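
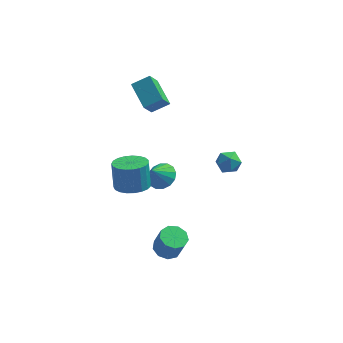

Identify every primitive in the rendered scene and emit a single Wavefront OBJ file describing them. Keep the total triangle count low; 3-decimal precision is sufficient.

v 1.844 -1.497 2.826
v 2.338 -1.812 3.338
v 1.742 -2.608 2.242
v 2.236 -2.923 2.754
v 1.525 -2.705 2.983
v 1.588 -2.019 3.344
v 2.492 -2.401 2.236
v 2.555 -1.715 2.597
v 2.739 -2.371 2.973
v 2.141 -2.559 3.435
v 1.939 -1.861 2.145
v 1.341 -2.049 2.607
v -3.428 0.141 -2.179
v -2.803 -0.633 -1.877
v -2.967 -0.136 -0.26
v -3.592 0.639 -0.561
v -2.522 -0.313 -1.947
v -2.685 0.185 -0.33
v -2.397 0.086 -2.058
v -2.56 0.584 -0.44
v -2.45 0.495 -2.189
v -2.614 0.992 -0.571
v -2.673 0.843 -2.318
v -2.836 1.34 -0.7
v -3.026 1.069 -2.423
v -3.19 1.566 -0.806
v -3.449 1.135 -2.486
v -3.612 1.632 -0.869
v -3.868 1.029 -2.496
v -4.031 1.526 -0.879
v -4.211 0.77 -2.451
v -4.375 1.267 -0.834
v -4.419 0.402 -2.359
v -4.582 0.899 -0.741
v -4.455 -0.011 -2.236
v -4.619 0.486 -0.618
v -4.314 -0.398 -2.103
v -4.478 0.099 -0.485
v -4.02 -0.691 -1.983
v -4.183 -0.194 -0.365
v -3.623 -0.84 -1.897
v -3.787 -0.343 -0.279
v -3.193 -0.82 -1.859
v -3.356 -0.323 -0.242
v -2.098 2.793 -3.736
v -1.529 2.079 -3.85
v -2.602 2.227 -2.704
v -1.292 2.381 -3.568
v -1.272 2.794 -3.331
v -1.472 3.207 -3.203
v -1.841 3.508 -3.218
v -2.278 3.618 -3.371
v -2.667 3.507 -3.622
v -2.904 3.204 -3.904
v -2.924 2.792 -4.14
v -2.724 2.379 -4.268
v -2.355 2.078 -4.254
v -1.918 1.968 -4.101
v -1.08 -3.723 -3.663
v -0.482 -3.181 -3.731
v -0.063 -3.474 -2.385
v -0.66 -4.017 -2.317
v -0.939 -2.936 -3.535
v -0.519 -3.229 -2.189
v -1.462 -3.059 -3.399
v -1.042 -3.353 -2.053
v -1.806 -3.494 -3.387
v -1.386 -3.787 -2.041
v -1.81 -4.035 -3.503
v -1.391 -4.329 -2.157
v -1.473 -4.431 -3.695
v -1.053 -4.724 -2.349
v -0.951 -4.495 -3.871
v -0.532 -4.789 -2.525
v -0.49 -4.199 -3.95
v -0.071 -4.492 -2.604
v -0.305 -3.68 -3.895
v 0.115 -3.973 -2.549
v -3.443 3.722 3.23
v -3.773 2.933 4.312
v -2.447 4.049 3.772
v -2.778 3.26 4.855
v -2.582 2.34 2.485
v -2.913 1.551 3.568
v -1.587 2.667 3.028
v -1.917 1.878 4.11
f 1 12 6
f 1 6 2
f 1 2 8
f 1 8 11
f 1 11 12
f 2 6 10
f 6 12 5
f 12 11 3
f 11 8 7
f 8 2 9
f 4 10 5
f 4 5 3
f 4 3 7
f 4 7 9
f 4 9 10
f 5 10 6
f 3 5 12
f 7 3 11
f 9 7 8
f 10 9 2
f 14 13 17
f 14 17 15
f 15 17 18
f 15 18 16
f 17 13 19
f 17 19 18
f 18 19 20
f 18 20 16
f 19 13 21
f 19 21 20
f 20 21 22
f 20 22 16
f 21 13 23
f 21 23 22
f 22 23 24
f 22 24 16
f 23 13 25
f 23 25 24
f 24 25 26
f 24 26 16
f 25 13 27
f 25 27 26
f 26 27 28
f 26 28 16
f 27 13 29
f 27 29 28
f 28 29 30
f 28 30 16
f 29 13 31
f 29 31 30
f 30 31 32
f 30 32 16
f 31 13 33
f 31 33 32
f 32 33 34
f 32 34 16
f 33 13 35
f 33 35 34
f 34 35 36
f 34 36 16
f 35 13 37
f 35 37 36
f 36 37 38
f 36 38 16
f 37 13 39
f 37 39 38
f 38 39 40
f 38 40 16
f 39 13 41
f 39 41 40
f 40 41 42
f 40 42 16
f 41 13 43
f 41 43 42
f 42 43 44
f 42 44 16
f 43 13 14
f 43 14 44
f 44 14 15
f 44 15 16
f 46 45 48
f 46 48 47
f 48 45 49
f 48 49 47
f 49 45 50
f 49 50 47
f 50 45 51
f 50 51 47
f 51 45 52
f 51 52 47
f 52 45 53
f 52 53 47
f 53 45 54
f 53 54 47
f 54 45 55
f 54 55 47
f 55 45 56
f 55 56 47
f 56 45 57
f 56 57 47
f 57 45 58
f 57 58 47
f 58 45 46
f 58 46 47
f 60 59 63
f 60 63 61
f 61 63 64
f 61 64 62
f 63 59 65
f 63 65 64
f 64 65 66
f 64 66 62
f 65 59 67
f 65 67 66
f 66 67 68
f 66 68 62
f 67 59 69
f 67 69 68
f 68 69 70
f 68 70 62
f 69 59 71
f 69 71 70
f 70 71 72
f 70 72 62
f 71 59 73
f 71 73 72
f 72 73 74
f 72 74 62
f 73 59 75
f 73 75 74
f 74 75 76
f 74 76 62
f 75 59 77
f 75 77 76
f 76 77 78
f 76 78 62
f 77 59 60
f 77 60 78
f 78 60 61
f 78 61 62
f 80 82 79
f 83 80 79
f 79 82 81
f 81 83 79
f 80 86 82
f 84 80 83
f 84 86 80
f 82 86 81
f 85 83 81
f 81 86 85
f 85 84 83
f 86 84 85



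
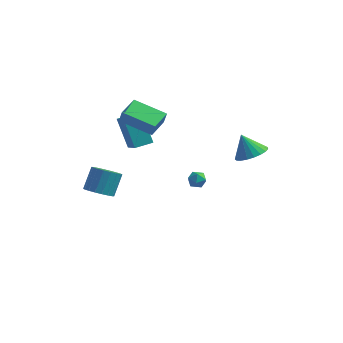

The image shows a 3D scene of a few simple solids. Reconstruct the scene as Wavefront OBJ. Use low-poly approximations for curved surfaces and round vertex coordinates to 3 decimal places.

v 0.187 2.839 -2.867
v 0.58 2.691 -2.382
v 0.04 1.829 -3.058
v 0.433 1.681 -2.573
v -0.139 1.945 -2.453
v -0.048 2.569 -2.335
v 0.668 1.951 -3.105
v 0.759 2.575 -2.987
v 0.877 2.142 -2.529
v 0.378 2.138 -2.126
v 0.242 2.382 -3.314
v -0.257 2.378 -2.911
v -3.997 2.558 -0.996
v -3.247 1.601 -0.224
v -4.919 3.302 0.823
v -4.169 2.345 1.594
v -3.131 3.335 -0.874
v -2.381 2.378 -0.103
v -4.053 4.079 0.944
v -3.303 3.122 1.716
v -3.541 -3.923 -0.209
v -2.887 -3.492 -0.633
v -2.706 -2.567 0.585
v -3.359 -2.997 1.009
v -3.211 -3.289 -0.739
v -3.029 -2.364 0.478
v -3.599 -3.211 -0.741
v -3.418 -2.286 0.477
v -3.976 -3.275 -0.636
v -3.795 -2.349 0.581
v -4.266 -3.466 -0.448
v -4.085 -2.541 0.77
v -4.413 -3.748 -0.211
v -4.232 -2.823 1.006
v -4.387 -4.065 0.025
v -4.206 -3.14 1.243
v -4.194 -4.353 0.215
v -4.013 -3.428 1.433
v -3.871 -4.556 0.322
v -3.689 -3.631 1.539
v -3.482 -4.634 0.323
v -3.301 -3.709 1.541
v -3.105 -4.571 0.219
v -2.924 -3.645 1.436
v -2.815 -4.379 0.03
v -2.634 -3.454 1.248
v -2.668 -4.097 -0.206
v -2.487 -3.172 1.011
v -2.694 -3.78 -0.443
v -2.513 -2.855 0.775
v 3.641 1.856 0.559
v 4.329 1.262 1.043
v 2.939 2.104 1.861
v 4.512 1.648 1.067
v 4.544 2.071 1.004
v 4.42 2.456 0.864
v 4.161 2.737 0.671
v 3.813 2.866 0.459
v 3.434 2.821 0.263
v 3.091 2.608 0.119
v 2.843 2.266 0.051
v 2.733 1.852 0.071
v 2.78 1.439 0.175
v 2.976 1.098 0.345
v 3.286 0.889 0.553
v 3.658 0.846 0.761
v 4.027 0.978 0.934
v -3.947 0.88 2.459
v -3.712 0.741 3.316
v -3.703 2.35 2.631
v -3.468 2.21 3.489
v -1.892 0.61 1.851
v -1.657 0.47 2.709
v -1.648 2.079 2.024
v -1.413 1.94 2.881
f 1 12 6
f 1 6 2
f 1 2 8
f 1 8 11
f 1 11 12
f 2 6 10
f 6 12 5
f 12 11 3
f 11 8 7
f 8 2 9
f 4 10 5
f 4 5 3
f 4 3 7
f 4 7 9
f 4 9 10
f 5 10 6
f 3 5 12
f 7 3 11
f 9 7 8
f 10 9 2
f 14 16 13
f 17 14 13
f 13 16 15
f 15 17 13
f 14 20 16
f 18 14 17
f 18 20 14
f 16 20 15
f 19 17 15
f 15 20 19
f 19 18 17
f 20 18 19
f 22 21 25
f 22 25 23
f 23 25 26
f 23 26 24
f 25 21 27
f 25 27 26
f 26 27 28
f 26 28 24
f 27 21 29
f 27 29 28
f 28 29 30
f 28 30 24
f 29 21 31
f 29 31 30
f 30 31 32
f 30 32 24
f 31 21 33
f 31 33 32
f 32 33 34
f 32 34 24
f 33 21 35
f 33 35 34
f 34 35 36
f 34 36 24
f 35 21 37
f 35 37 36
f 36 37 38
f 36 38 24
f 37 21 39
f 37 39 38
f 38 39 40
f 38 40 24
f 39 21 41
f 39 41 40
f 40 41 42
f 40 42 24
f 41 21 43
f 41 43 42
f 42 43 44
f 42 44 24
f 43 21 45
f 43 45 44
f 44 45 46
f 44 46 24
f 45 21 47
f 45 47 46
f 46 47 48
f 46 48 24
f 47 21 49
f 47 49 48
f 48 49 50
f 48 50 24
f 49 21 22
f 49 22 50
f 50 22 23
f 50 23 24
f 52 51 54
f 52 54 53
f 54 51 55
f 54 55 53
f 55 51 56
f 55 56 53
f 56 51 57
f 56 57 53
f 57 51 58
f 57 58 53
f 58 51 59
f 58 59 53
f 59 51 60
f 59 60 53
f 60 51 61
f 60 61 53
f 61 51 62
f 61 62 53
f 62 51 63
f 62 63 53
f 63 51 64
f 63 64 53
f 64 51 65
f 64 65 53
f 65 51 66
f 65 66 53
f 66 51 67
f 66 67 53
f 67 51 52
f 67 52 53
f 69 71 68
f 72 69 68
f 68 71 70
f 70 72 68
f 69 75 71
f 73 69 72
f 73 75 69
f 71 75 70
f 74 72 70
f 70 75 74
f 74 73 72
f 75 73 74



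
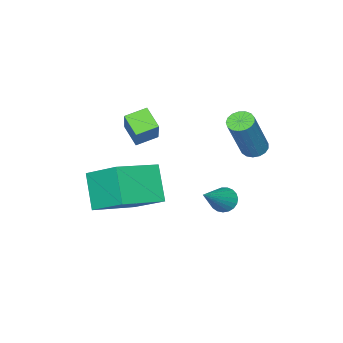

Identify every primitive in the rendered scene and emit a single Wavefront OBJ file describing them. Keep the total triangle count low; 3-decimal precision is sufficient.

v 1.826 -2.405 0.934
v 1.644 -3.16 1.516
v 1.049 -2.026 1.182
v 0.867 -2.781 1.764
v 2.573 -1.659 2.136
v 2.391 -2.414 2.718
v 1.796 -1.28 2.384
v 1.614 -2.035 2.966
v 1.934 -2.405 -2.352
v 1.353 -3.28 -1.054
v 1.88 -0.91 -1.369
v 1.3 -1.785 -0.071
v 3.78 -2.735 -1.749
v 3.2 -3.61 -0.451
v 3.727 -1.24 -0.766
v 3.146 -2.115 0.532
v -1.046 -0.672 -2.638
v -0.748 -0.442 -3.079
v 0.386 -0.428 -1.542
v -0.854 -0.248 -2.984
v -0.993 -0.127 -2.829
v -1.142 -0.1 -2.641
v -1.274 -0.172 -2.452
v -1.366 -0.331 -2.296
v -1.404 -0.548 -2.199
v -1.379 -0.787 -2.177
v -1.297 -1.006 -2.236
v -1.171 -1.168 -2.364
v -1.024 -1.243 -2.54
v -0.881 -1.22 -2.732
v -0.766 -1.102 -2.908
v -0.7 -0.91 -3.038
v -0.693 -0.676 -3.098
v -1.281 0.57 0.667
v -0.814 0.593 0.419
v 0.189 0.754 2.325
v -0.279 0.73 2.573
v -0.885 0.836 0.436
v 0.117 0.996 2.342
v -1.048 1.018 0.506
v -0.045 1.178 2.413
v -1.264 1.097 0.613
v -0.261 1.257 2.52
v -1.484 1.055 0.732
v -0.481 1.216 2.639
v -1.657 0.902 0.837
v -0.655 1.063 2.743
v -1.745 0.673 0.902
v -0.742 0.834 2.808
v -1.726 0.421 0.913
v -0.723 0.581 2.82
v -1.606 0.202 0.868
v -0.603 0.363 2.775
v -1.411 0.068 0.777
v -0.408 0.228 2.683
v -1.186 0.048 0.661
v -0.183 0.209 2.567
v -0.983 0.149 0.546
v 0.019 0.309 2.452
v -0.849 0.345 0.458
v 0.154 0.506 2.365
f 2 4 1
f 5 2 1
f 1 4 3
f 3 5 1
f 2 8 4
f 6 2 5
f 6 8 2
f 4 8 3
f 7 5 3
f 3 8 7
f 7 6 5
f 8 6 7
f 10 12 9
f 13 10 9
f 9 12 11
f 11 13 9
f 10 16 12
f 14 10 13
f 14 16 10
f 12 16 11
f 15 13 11
f 11 16 15
f 15 14 13
f 16 14 15
f 18 17 20
f 18 20 19
f 20 17 21
f 20 21 19
f 21 17 22
f 21 22 19
f 22 17 23
f 22 23 19
f 23 17 24
f 23 24 19
f 24 17 25
f 24 25 19
f 25 17 26
f 25 26 19
f 26 17 27
f 26 27 19
f 27 17 28
f 27 28 19
f 28 17 29
f 28 29 19
f 29 17 30
f 29 30 19
f 30 17 31
f 30 31 19
f 31 17 32
f 31 32 19
f 32 17 33
f 32 33 19
f 33 17 18
f 33 18 19
f 35 34 38
f 35 38 36
f 36 38 39
f 36 39 37
f 38 34 40
f 38 40 39
f 39 40 41
f 39 41 37
f 40 34 42
f 40 42 41
f 41 42 43
f 41 43 37
f 42 34 44
f 42 44 43
f 43 44 45
f 43 45 37
f 44 34 46
f 44 46 45
f 45 46 47
f 45 47 37
f 46 34 48
f 46 48 47
f 47 48 49
f 47 49 37
f 48 34 50
f 48 50 49
f 49 50 51
f 49 51 37
f 50 34 52
f 50 52 51
f 51 52 53
f 51 53 37
f 52 34 54
f 52 54 53
f 53 54 55
f 53 55 37
f 54 34 56
f 54 56 55
f 55 56 57
f 55 57 37
f 56 34 58
f 56 58 57
f 57 58 59
f 57 59 37
f 58 34 60
f 58 60 59
f 59 60 61
f 59 61 37
f 60 34 35
f 60 35 61
f 61 35 36
f 61 36 37



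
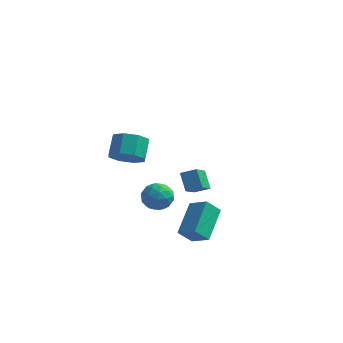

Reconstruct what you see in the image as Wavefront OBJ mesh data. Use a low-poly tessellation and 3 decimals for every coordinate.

v 1.151 4.109 -4.004
v 1.127 2.604 -2.91
v 1.986 4.327 -3.685
v 1.962 2.822 -2.592
v 1.658 3.458 -4.888
v 1.634 1.953 -3.795
v 2.493 3.676 -4.57
v 2.469 2.171 -3.476
v 2.402 -2.006 -4.123
v 3.399 -2.376 -3.525
v 2.488 -0.169 -3.131
v 3.485 -0.538 -2.533
v 3.035 -1.602 -4.927
v 4.032 -1.971 -4.329
v 3.121 0.236 -3.935
v 4.118 -0.134 -3.337
v 0.223 0.55 -2.602
v 1.097 0.741 -2.791
v 0.303 -0.661 -3.449
v 1.177 -0.47 -3.638
v 0.938 -0.731 -2.795
v 0.888 0.017 -2.271
v 0.512 0.063 -3.969
v 0.462 0.811 -3.445
v 1.276 0.439 -3.636
v 1.539 -0.051 -2.91
v -0.139 0.131 -3.33
v 0.124 -0.359 -2.604
v 0.653 0.752 -2.622
v 0.747 -0.672 -3.618
v 0.606 -0.825 -3.122
v 1.12 -0.713 -3.233
v 0.53 0.327 -2.316
v 1.044 0.438 -2.427
v 0.95 -0.426 -2.43
v 0.356 -0.358 -3.813
v 0.87 -0.247 -3.924
v 0.28 0.793 -3.007
v 0.794 0.905 -3.118
v 0.45 0.506 -3.81
v 1.272 0.686 -3.23
v 1.319 -0.025 -3.728
v 0.928 0.288 -3.922
v 0.899 0.728 -3.614
v 1.427 0.398 -2.803
v 1.474 -0.314 -3.301
v 1.333 -0.467 -2.805
v 1.304 -0.027 -2.497
v 1.532 0.221 -3.3
v -0.074 0.394 -2.939
v -0.027 -0.318 -3.437
v 0.096 0.107 -3.743
v 0.067 0.547 -3.435
v 0.081 0.105 -2.512
v 0.128 -0.606 -3.01
v 0.501 -0.648 -2.626
v 0.472 -0.208 -2.318
v -0.132 -0.141 -2.94
v 0.285 -3.558 2.06
v 1.23 -3.604 2.222
v 1.14 -2.649 3.023
v 0.195 -2.602 2.86
v 1.062 -3.154 1.666
v 0.972 -2.199 2.467
v 0.439 -2.94 1.341
v 0.348 -1.985 2.142
v -0.274 -3.088 1.436
v -0.365 -2.133 2.237
v -0.66 -3.511 1.897
v -0.75 -2.556 2.698
v -0.492 -3.961 2.453
v -0.582 -3.006 3.254
v 0.132 -4.175 2.778
v 0.041 -3.22 3.579
v 0.845 -4.027 2.683
v 0.754 -3.072 3.484
f 2 4 1
f 5 2 1
f 1 4 3
f 3 5 1
f 2 8 4
f 6 2 5
f 6 8 2
f 4 8 3
f 7 5 3
f 3 8 7
f 7 6 5
f 8 6 7
f 10 12 9
f 13 10 9
f 9 12 11
f 11 13 9
f 10 16 12
f 14 10 13
f 14 16 10
f 12 16 11
f 15 13 11
f 11 16 15
f 15 14 13
f 16 14 15
f 17 54 33
f 54 28 57
f 33 57 22
f 54 57 33
f 17 33 29
f 33 22 34
f 29 34 18
f 33 34 29
f 17 29 38
f 29 18 39
f 38 39 24
f 29 39 38
f 17 38 50
f 38 24 53
f 50 53 27
f 38 53 50
f 17 50 54
f 50 27 58
f 54 58 28
f 50 58 54
f 18 34 45
f 34 22 48
f 45 48 26
f 34 48 45
f 22 57 35
f 57 28 56
f 35 56 21
f 57 56 35
f 28 58 55
f 58 27 51
f 55 51 19
f 58 51 55
f 27 53 52
f 53 24 40
f 52 40 23
f 53 40 52
f 24 39 44
f 39 18 41
f 44 41 25
f 39 41 44
f 20 46 32
f 46 26 47
f 32 47 21
f 46 47 32
f 20 32 30
f 32 21 31
f 30 31 19
f 32 31 30
f 20 30 37
f 30 19 36
f 37 36 23
f 30 36 37
f 20 37 42
f 37 23 43
f 42 43 25
f 37 43 42
f 20 42 46
f 42 25 49
f 46 49 26
f 42 49 46
f 21 47 35
f 47 26 48
f 35 48 22
f 47 48 35
f 19 31 55
f 31 21 56
f 55 56 28
f 31 56 55
f 23 36 52
f 36 19 51
f 52 51 27
f 36 51 52
f 25 43 44
f 43 23 40
f 44 40 24
f 43 40 44
f 26 49 45
f 49 25 41
f 45 41 18
f 49 41 45
f 60 59 63
f 60 63 61
f 61 63 64
f 61 64 62
f 63 59 65
f 63 65 64
f 64 65 66
f 64 66 62
f 65 59 67
f 65 67 66
f 66 67 68
f 66 68 62
f 67 59 69
f 67 69 68
f 68 69 70
f 68 70 62
f 69 59 71
f 69 71 70
f 70 71 72
f 70 72 62
f 71 59 73
f 71 73 72
f 72 73 74
f 72 74 62
f 73 59 75
f 73 75 74
f 74 75 76
f 74 76 62
f 75 59 60
f 75 60 76
f 76 60 61
f 76 61 62



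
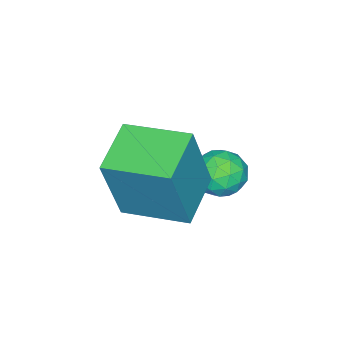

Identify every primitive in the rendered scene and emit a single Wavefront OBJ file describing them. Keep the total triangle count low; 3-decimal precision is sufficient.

v 2.202 -3.386 -2.557
v 2.772 -3.498 -0.674
v 1.902 -1.835 -2.374
v 2.472 -1.947 -0.491
v 3.488 -3.093 -2.929
v 4.058 -3.205 -1.046
v 3.188 -1.542 -2.746
v 3.758 -1.654 -0.863
v 0.695 -1.656 -3.109
v 1.274 -1.502 -2.827
v 0.926 -2.698 -3.013
v 1.505 -2.544 -2.731
v 0.938 -2.429 -2.408
v 0.795 -1.785 -2.467
v 1.405 -2.415 -3.373
v 1.262 -1.771 -3.432
v 1.713 -1.97 -2.99
v 1.424 -1.979 -2.394
v 0.776 -2.221 -3.446
v 0.487 -2.23 -2.85
v 0.964 -1.487 -2.976
v 1.236 -2.713 -2.864
v 0.903 -2.645 -2.674
v 1.243 -2.554 -2.508
v 0.683 -1.654 -2.765
v 1.023 -1.563 -2.599
v 0.826 -2.109 -2.353
v 1.177 -2.637 -3.241
v 1.517 -2.546 -3.075
v 0.957 -1.646 -3.332
v 1.297 -1.555 -3.166
v 1.374 -2.091 -3.487
v 1.562 -1.672 -2.906
v 1.698 -2.285 -2.85
v 1.639 -2.209 -3.227
v 1.555 -1.83 -3.262
v 1.393 -1.677 -2.556
v 1.529 -2.29 -2.499
v 1.196 -2.223 -2.31
v 1.112 -1.844 -2.344
v 1.651 -1.953 -2.652
v 0.671 -1.91 -3.341
v 0.807 -2.523 -3.284
v 1.088 -2.356 -3.496
v 1.004 -1.977 -3.53
v 0.502 -1.915 -2.99
v 0.638 -2.528 -2.934
v 0.645 -2.37 -2.578
v 0.561 -1.991 -2.613
v 0.549 -2.247 -3.188
f 2 4 1
f 5 2 1
f 1 4 3
f 3 5 1
f 2 8 4
f 6 2 5
f 6 8 2
f 4 8 3
f 7 5 3
f 3 8 7
f 7 6 5
f 8 6 7
f 9 46 25
f 46 20 49
f 25 49 14
f 46 49 25
f 9 25 21
f 25 14 26
f 21 26 10
f 25 26 21
f 9 21 30
f 21 10 31
f 30 31 16
f 21 31 30
f 9 30 42
f 30 16 45
f 42 45 19
f 30 45 42
f 9 42 46
f 42 19 50
f 46 50 20
f 42 50 46
f 10 26 37
f 26 14 40
f 37 40 18
f 26 40 37
f 14 49 27
f 49 20 48
f 27 48 13
f 49 48 27
f 20 50 47
f 50 19 43
f 47 43 11
f 50 43 47
f 19 45 44
f 45 16 32
f 44 32 15
f 45 32 44
f 16 31 36
f 31 10 33
f 36 33 17
f 31 33 36
f 12 38 24
f 38 18 39
f 24 39 13
f 38 39 24
f 12 24 22
f 24 13 23
f 22 23 11
f 24 23 22
f 12 22 29
f 22 11 28
f 29 28 15
f 22 28 29
f 12 29 34
f 29 15 35
f 34 35 17
f 29 35 34
f 12 34 38
f 34 17 41
f 38 41 18
f 34 41 38
f 13 39 27
f 39 18 40
f 27 40 14
f 39 40 27
f 11 23 47
f 23 13 48
f 47 48 20
f 23 48 47
f 15 28 44
f 28 11 43
f 44 43 19
f 28 43 44
f 17 35 36
f 35 15 32
f 36 32 16
f 35 32 36
f 18 41 37
f 41 17 33
f 37 33 10
f 41 33 37



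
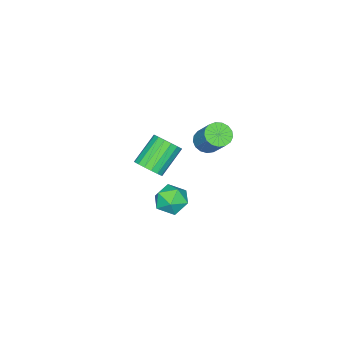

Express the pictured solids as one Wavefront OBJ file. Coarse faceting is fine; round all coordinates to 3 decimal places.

v 0.062 -2.717 -4.485
v 0.46 -2.223 -3.687
v 0.68 -4.137 -3.913
v 1.078 -3.643 -3.115
v 0.067 -3.749 -3.197
v -0.315 -2.871 -3.55
v 1.455 -3.489 -4.05
v 1.073 -2.611 -4.403
v 1.321 -2.7 -3.418
v 0.463 -2.86 -2.89
v 0.677 -3.5 -4.71
v -0.181 -3.66 -4.182
v -1.939 -2.697 -0.556
v -1.242 -2.635 -0.878
v -0.685 -1.56 0.534
v -1.381 -1.623 0.856
v -1.431 -2.352 -1.02
v -0.873 -1.277 0.392
v -1.735 -2.147 -1.055
v -1.178 -1.073 0.357
v -2.087 -2.069 -0.976
v -1.529 -0.994 0.436
v -2.404 -2.135 -0.801
v -1.846 -1.06 0.611
v -2.615 -2.329 -0.569
v -2.057 -1.254 0.843
v -2.671 -2.608 -0.335
v -2.113 -1.533 1.077
v -2.559 -2.907 -0.151
v -2.002 -1.833 1.261
v -2.305 -3.159 -0.06
v -1.748 -2.084 1.352
v -1.968 -3.304 -0.083
v -1.41 -2.229 1.329
v -1.623 -3.311 -0.214
v -1.065 -2.236 1.198
v -1.351 -3.177 -0.423
v -0.793 -2.102 0.989
v -1.214 -2.933 -0.663
v -0.656 -1.858 0.749
v 4.226 -1.973 1.905
v 4.674 -1.461 2.326
v 3.302 -1.255 3.536
v 2.854 -1.767 3.115
v 4.488 -1.237 2.077
v 3.116 -1.031 3.287
v 4.242 -1.181 1.789
v 2.871 -0.976 2.999
v 3.992 -1.307 1.527
v 2.621 -1.102 2.737
v 3.796 -1.585 1.352
v 2.425 -1.38 2.562
v 3.698 -1.953 1.304
v 2.327 -1.747 2.514
v 3.721 -2.324 1.393
v 2.35 -2.119 2.603
v 3.86 -2.615 1.6
v 2.489 -2.41 2.81
v 4.082 -2.759 1.876
v 2.711 -2.554 3.086
v 4.338 -2.723 2.159
v 2.967 -2.518 3.369
v 4.567 -2.515 2.384
v 3.196 -2.309 3.594
v 4.718 -2.182 2.499
v 3.347 -1.977 3.709
v 4.757 -1.802 2.478
v 3.386 -1.597 3.688
f 1 12 6
f 1 6 2
f 1 2 8
f 1 8 11
f 1 11 12
f 2 6 10
f 6 12 5
f 12 11 3
f 11 8 7
f 8 2 9
f 4 10 5
f 4 5 3
f 4 3 7
f 4 7 9
f 4 9 10
f 5 10 6
f 3 5 12
f 7 3 11
f 9 7 8
f 10 9 2
f 14 13 17
f 14 17 15
f 15 17 18
f 15 18 16
f 17 13 19
f 17 19 18
f 18 19 20
f 18 20 16
f 19 13 21
f 19 21 20
f 20 21 22
f 20 22 16
f 21 13 23
f 21 23 22
f 22 23 24
f 22 24 16
f 23 13 25
f 23 25 24
f 24 25 26
f 24 26 16
f 25 13 27
f 25 27 26
f 26 27 28
f 26 28 16
f 27 13 29
f 27 29 28
f 28 29 30
f 28 30 16
f 29 13 31
f 29 31 30
f 30 31 32
f 30 32 16
f 31 13 33
f 31 33 32
f 32 33 34
f 32 34 16
f 33 13 35
f 33 35 34
f 34 35 36
f 34 36 16
f 35 13 37
f 35 37 36
f 36 37 38
f 36 38 16
f 37 13 39
f 37 39 38
f 38 39 40
f 38 40 16
f 39 13 14
f 39 14 40
f 40 14 15
f 40 15 16
f 42 41 45
f 42 45 43
f 43 45 46
f 43 46 44
f 45 41 47
f 45 47 46
f 46 47 48
f 46 48 44
f 47 41 49
f 47 49 48
f 48 49 50
f 48 50 44
f 49 41 51
f 49 51 50
f 50 51 52
f 50 52 44
f 51 41 53
f 51 53 52
f 52 53 54
f 52 54 44
f 53 41 55
f 53 55 54
f 54 55 56
f 54 56 44
f 55 41 57
f 55 57 56
f 56 57 58
f 56 58 44
f 57 41 59
f 57 59 58
f 58 59 60
f 58 60 44
f 59 41 61
f 59 61 60
f 60 61 62
f 60 62 44
f 61 41 63
f 61 63 62
f 62 63 64
f 62 64 44
f 63 41 65
f 63 65 64
f 64 65 66
f 64 66 44
f 65 41 67
f 65 67 66
f 66 67 68
f 66 68 44
f 67 41 42
f 67 42 68
f 68 42 43
f 68 43 44



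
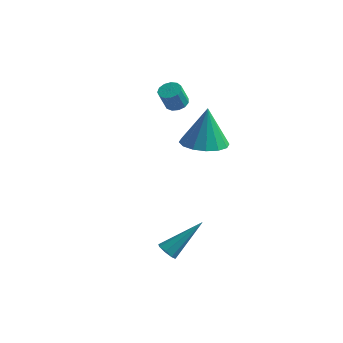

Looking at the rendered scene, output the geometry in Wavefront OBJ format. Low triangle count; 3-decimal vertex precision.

v -1.705 3.968 3.25
v -1.399 3.517 3.122
v -1.57 3.12 4.123
v -1.875 3.572 4.25
v -1.198 3.729 3.241
v -1.369 3.332 4.242
v -1.159 4.018 3.362
v -1.329 3.621 4.363
v -1.292 4.291 3.448
v -1.462 3.894 4.449
v -1.557 4.461 3.47
v -1.727 4.064 4.471
v -1.868 4.475 3.423
v -2.039 4.078 4.424
v -2.128 4.328 3.32
v -2.298 3.932 4.321
v -2.253 4.067 3.195
v -2.424 3.67 4.196
v -2.205 3.775 3.088
v -2.375 3.378 4.088
v -1.997 3.544 3.031
v -2.168 3.147 4.032
v -1.697 3.447 3.044
v -1.867 3.051 4.045
v 0.761 -2.308 -1.598
v 0.998 -2.084 -1.99
v 1.819 -1.052 -0.242
v 0.665 -1.905 -1.896
v 0.387 -1.962 -1.627
v 0.329 -2.221 -1.342
v 0.523 -2.531 -1.206
v 0.857 -2.711 -1.301
v 1.134 -2.654 -1.569
v 1.193 -2.395 -1.855
v 0.717 1.525 2.794
v 1.628 0.962 2.935
v 0.683 1.955 4.726
v 1.796 1.484 2.822
v 1.674 2.016 2.701
v 1.296 2.416 2.605
v 0.763 2.578 2.56
v 0.217 2.458 2.577
v -0.194 2.087 2.653
v -0.362 1.566 2.766
v -0.241 1.034 2.887
v 0.137 0.633 2.982
v 0.67 0.471 3.028
v 1.216 0.592 3.01
f 2 1 5
f 2 5 3
f 3 5 6
f 3 6 4
f 5 1 7
f 5 7 6
f 6 7 8
f 6 8 4
f 7 1 9
f 7 9 8
f 8 9 10
f 8 10 4
f 9 1 11
f 9 11 10
f 10 11 12
f 10 12 4
f 11 1 13
f 11 13 12
f 12 13 14
f 12 14 4
f 13 1 15
f 13 15 14
f 14 15 16
f 14 16 4
f 15 1 17
f 15 17 16
f 16 17 18
f 16 18 4
f 17 1 19
f 17 19 18
f 18 19 20
f 18 20 4
f 19 1 21
f 19 21 20
f 20 21 22
f 20 22 4
f 21 1 23
f 21 23 22
f 22 23 24
f 22 24 4
f 23 1 2
f 23 2 24
f 24 2 3
f 24 3 4
f 26 25 28
f 26 28 27
f 28 25 29
f 28 29 27
f 29 25 30
f 29 30 27
f 30 25 31
f 30 31 27
f 31 25 32
f 31 32 27
f 32 25 33
f 32 33 27
f 33 25 34
f 33 34 27
f 34 25 26
f 34 26 27
f 36 35 38
f 36 38 37
f 38 35 39
f 38 39 37
f 39 35 40
f 39 40 37
f 40 35 41
f 40 41 37
f 41 35 42
f 41 42 37
f 42 35 43
f 42 43 37
f 43 35 44
f 43 44 37
f 44 35 45
f 44 45 37
f 45 35 46
f 45 46 37
f 46 35 47
f 46 47 37
f 47 35 48
f 47 48 37
f 48 35 36
f 48 36 37



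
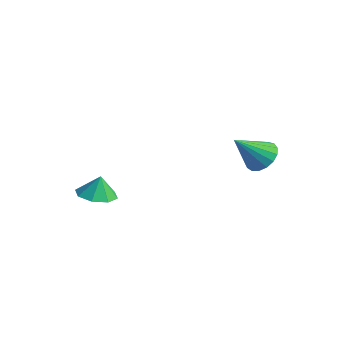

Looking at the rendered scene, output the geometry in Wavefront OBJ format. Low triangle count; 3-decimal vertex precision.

v 3.518 4.62 0.074
v 4.376 4.135 -0.094
v 3.022 3.22 1.586
v 4.49 4.457 0.241
v 4.382 4.816 0.539
v 4.076 5.13 0.729
v 3.642 5.328 0.77
v 3.179 5.363 0.651
v 2.795 5.229 0.4
v 2.576 4.955 0.075
v 2.573 4.604 -0.251
v 2.786 4.257 -0.503
v 3.168 3.994 -0.622
v 3.629 3.873 -0.582
v 4.065 3.924 -0.391
v -1.414 -1.696 -2.251
v -0.763 -2.531 -2.1
v -1.366 -1.444 -1.069
v -0.354 -1.841 -2.264
v -0.567 -1.066 -2.421
v -1.276 -0.66 -2.478
v -2.066 -0.861 -2.403
v -2.475 -1.552 -2.238
v -2.262 -2.327 -2.081
v -1.553 -2.733 -2.024
f 2 1 4
f 2 4 3
f 4 1 5
f 4 5 3
f 5 1 6
f 5 6 3
f 6 1 7
f 6 7 3
f 7 1 8
f 7 8 3
f 8 1 9
f 8 9 3
f 9 1 10
f 9 10 3
f 10 1 11
f 10 11 3
f 11 1 12
f 11 12 3
f 12 1 13
f 12 13 3
f 13 1 14
f 13 14 3
f 14 1 15
f 14 15 3
f 15 1 2
f 15 2 3
f 17 16 19
f 17 19 18
f 19 16 20
f 19 20 18
f 20 16 21
f 20 21 18
f 21 16 22
f 21 22 18
f 22 16 23
f 22 23 18
f 23 16 24
f 23 24 18
f 24 16 25
f 24 25 18
f 25 16 17
f 25 17 18



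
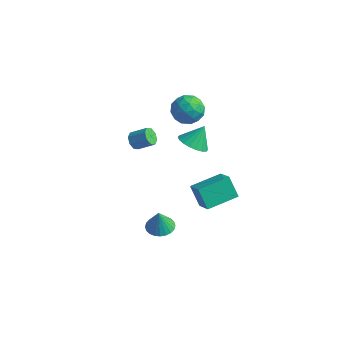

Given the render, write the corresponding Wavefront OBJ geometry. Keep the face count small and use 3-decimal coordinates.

v 0.64 -1.779 -3.248
v 1.532 -1.958 -3.236
v 0.6 -1.881 -1.812
v 1.532 -1.604 -3.211
v 1.396 -1.276 -3.191
v 1.145 -1.025 -3.18
v 0.817 -0.889 -3.18
v 0.462 -0.888 -3.189
v 0.135 -1.023 -3.208
v -0.116 -1.273 -3.233
v -0.252 -1.6 -3.26
v -0.252 -1.954 -3.285
v -0.117 -2.282 -3.304
v 0.134 -2.533 -3.315
v 0.462 -2.669 -3.316
v 0.817 -2.67 -3.306
v 1.145 -2.535 -3.288
v 1.396 -2.285 -3.263
v -2.572 0.273 1.804
v -2.175 0.114 1.328
v -1.211 0.508 2
v -1.608 0.667 2.476
v -2.338 0.575 1.29
v -1.373 0.969 1.963
v -2.637 0.859 1.554
v -1.673 1.253 2.226
v -2.899 0.799 1.964
v -1.935 1.194 2.636
v -2.969 0.432 2.28
v -2.005 0.826 2.952
v -2.807 -0.029 2.317
v -1.842 0.365 2.99
v -2.507 -0.313 2.054
v -1.543 0.081 2.726
v -2.245 -0.254 1.644
v -1.281 0.141 2.316
v -0.296 3.921 3.504
v 0.542 3.2 3.642
v -1.462 2.68 4.098
v -0.624 1.959 4.236
v -0.705 2.852 4.898
v 0.016 3.619 4.531
v -0.936 2.261 3.209
v -0.215 3.028 2.842
v 0.147 2.174 3.46
v 0.289 2.539 4.503
v -1.209 3.341 3.237
v -1.067 3.706 4.28
v 0.226 3.669 3.521
v -1.146 2.211 4.219
v -1.193 2.736 4.608
v -0.7 2.311 4.689
v -0.084 3.916 4.043
v 0.409 3.491 4.125
v -0.324 3.287 4.862
v -1.329 2.389 3.615
v -0.836 1.964 3.697
v -0.22 3.569 3.051
v 0.273 3.144 3.132
v -0.596 2.593 2.878
v 0.486 2.642 3.495
v -0.2 1.913 3.844
v -0.383 2.091 3.241
v 0.041 2.541 3.025
v 0.569 2.857 4.108
v -0.116 2.127 4.457
v -0.164 2.652 4.846
v 0.26 3.103 4.631
v 0.337 2.254 4.001
v -0.804 3.753 3.283
v -1.489 3.023 3.632
v -1.18 2.777 3.109
v -0.756 3.228 2.894
v -0.72 3.967 3.896
v -1.406 3.238 4.245
v -0.961 3.339 4.715
v -0.537 3.789 4.499
v -1.257 3.626 3.739
v 1.035 1.185 2.761
v 1.706 0.5 3.078
v 1.325 2.015 3.939
v 1.956 0.774 2.824
v 2.023 1.13 2.558
v 1.895 1.496 2.331
v 1.596 1.801 2.19
v 1.187 1.984 2.161
v 0.747 2.009 2.252
v 0.365 1.87 2.443
v 0.115 1.596 2.697
v 0.048 1.241 2.964
v 0.176 0.874 3.19
v 0.474 0.569 3.332
v 0.884 0.386 3.36
v 1.324 0.362 3.27
v -0.302 3.031 -4.001
v 0.784 2.249 -3.018
v 0.772 4.893 -3.707
v 1.858 4.112 -2.724
v 0.602 2.708 -5.256
v 1.688 1.927 -4.273
v 1.676 4.571 -4.962
v 2.762 3.789 -3.979
f 2 1 4
f 2 4 3
f 4 1 5
f 4 5 3
f 5 1 6
f 5 6 3
f 6 1 7
f 6 7 3
f 7 1 8
f 7 8 3
f 8 1 9
f 8 9 3
f 9 1 10
f 9 10 3
f 10 1 11
f 10 11 3
f 11 1 12
f 11 12 3
f 12 1 13
f 12 13 3
f 13 1 14
f 13 14 3
f 14 1 15
f 14 15 3
f 15 1 16
f 15 16 3
f 16 1 17
f 16 17 3
f 17 1 18
f 17 18 3
f 18 1 2
f 18 2 3
f 20 19 23
f 20 23 21
f 21 23 24
f 21 24 22
f 23 19 25
f 23 25 24
f 24 25 26
f 24 26 22
f 25 19 27
f 25 27 26
f 26 27 28
f 26 28 22
f 27 19 29
f 27 29 28
f 28 29 30
f 28 30 22
f 29 19 31
f 29 31 30
f 30 31 32
f 30 32 22
f 31 19 33
f 31 33 32
f 32 33 34
f 32 34 22
f 33 19 35
f 33 35 34
f 34 35 36
f 34 36 22
f 35 19 20
f 35 20 36
f 36 20 21
f 36 21 22
f 37 74 53
f 74 48 77
f 53 77 42
f 74 77 53
f 37 53 49
f 53 42 54
f 49 54 38
f 53 54 49
f 37 49 58
f 49 38 59
f 58 59 44
f 49 59 58
f 37 58 70
f 58 44 73
f 70 73 47
f 58 73 70
f 37 70 74
f 70 47 78
f 74 78 48
f 70 78 74
f 38 54 65
f 54 42 68
f 65 68 46
f 54 68 65
f 42 77 55
f 77 48 76
f 55 76 41
f 77 76 55
f 48 78 75
f 78 47 71
f 75 71 39
f 78 71 75
f 47 73 72
f 73 44 60
f 72 60 43
f 73 60 72
f 44 59 64
f 59 38 61
f 64 61 45
f 59 61 64
f 40 66 52
f 66 46 67
f 52 67 41
f 66 67 52
f 40 52 50
f 52 41 51
f 50 51 39
f 52 51 50
f 40 50 57
f 50 39 56
f 57 56 43
f 50 56 57
f 40 57 62
f 57 43 63
f 62 63 45
f 57 63 62
f 40 62 66
f 62 45 69
f 66 69 46
f 62 69 66
f 41 67 55
f 67 46 68
f 55 68 42
f 67 68 55
f 39 51 75
f 51 41 76
f 75 76 48
f 51 76 75
f 43 56 72
f 56 39 71
f 72 71 47
f 56 71 72
f 45 63 64
f 63 43 60
f 64 60 44
f 63 60 64
f 46 69 65
f 69 45 61
f 65 61 38
f 69 61 65
f 80 79 82
f 80 82 81
f 82 79 83
f 82 83 81
f 83 79 84
f 83 84 81
f 84 79 85
f 84 85 81
f 85 79 86
f 85 86 81
f 86 79 87
f 86 87 81
f 87 79 88
f 87 88 81
f 88 79 89
f 88 89 81
f 89 79 90
f 89 90 81
f 90 79 91
f 90 91 81
f 91 79 92
f 91 92 81
f 92 79 93
f 92 93 81
f 93 79 94
f 93 94 81
f 94 79 80
f 94 80 81
f 96 98 95
f 99 96 95
f 95 98 97
f 97 99 95
f 96 102 98
f 100 96 99
f 100 102 96
f 98 102 97
f 101 99 97
f 97 102 101
f 101 100 99
f 102 100 101



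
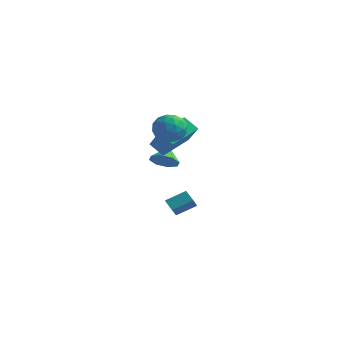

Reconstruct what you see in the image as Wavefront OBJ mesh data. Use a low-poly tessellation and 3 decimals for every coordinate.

v 2.544 -2.144 3.988
v 3.473 -1.669 3.662
v 3.407 -3.671 4.218
v 4.336 -3.196 3.892
v 3.884 -2.915 4.848
v 3.351 -1.971 4.705
v 3.529 -3.369 3.175
v 2.996 -2.425 3.032
v 4.082 -2.425 3.159
v 4.302 -2.145 4.193
v 2.578 -3.195 3.687
v 2.798 -2.915 4.721
v 2.933 -1.772 3.804
v 3.947 -3.568 4.076
v 3.682 -3.403 4.637
v 4.228 -3.123 4.445
v 2.861 -1.95 4.418
v 3.407 -1.671 4.226
v 3.649 -2.404 4.923
v 3.473 -3.669 3.654
v 4.019 -3.39 3.462
v 2.652 -2.217 3.435
v 3.198 -1.937 3.243
v 3.231 -2.936 2.957
v 3.837 -1.938 3.317
v 4.344 -2.835 3.453
v 3.869 -2.937 3.031
v 3.556 -2.382 2.947
v 3.966 -1.773 3.925
v 4.473 -2.671 4.061
v 4.208 -2.506 4.622
v 3.894 -1.951 4.538
v 4.324 -2.218 3.63
v 2.407 -2.669 3.819
v 2.914 -3.567 3.955
v 2.986 -3.389 3.342
v 2.672 -2.834 3.258
v 2.536 -2.505 4.427
v 3.043 -3.402 4.563
v 3.324 -2.958 4.933
v 3.011 -2.403 4.849
v 2.556 -3.122 4.25
v 0.761 0.201 -0.031
v 1.244 0.862 -0.532
v 0.459 1.059 0.811
v 0.539 0.815 -0.736
v -0.036 0.407 -0.526
v -0.144 -0.121 -0.027
v 0.278 -0.46 0.47
v 0.982 -0.413 0.673
v 1.557 -0.006 0.464
v 1.665 0.522 -0.036
v -0.111 1.754 -4.429
v 0.184 0.996 -3.673
v 0.719 2.766 -3.737
v 1.013 2.008 -2.981
v 0.627 1.512 -4.959
v 0.921 0.754 -4.203
v 1.456 2.524 -4.267
v 1.751 1.766 -3.511
v 1.407 -0.709 0.822
v 0.505 -0.873 1.595
v 1.743 1.285 1.638
v 0.84 1.12 2.411
v 2.74 -1.5 2.209
v 1.837 -1.665 2.982
v 3.075 0.493 3.025
v 2.173 0.329 3.798
f 1 38 17
f 38 12 41
f 17 41 6
f 38 41 17
f 1 17 13
f 17 6 18
f 13 18 2
f 17 18 13
f 1 13 22
f 13 2 23
f 22 23 8
f 13 23 22
f 1 22 34
f 22 8 37
f 34 37 11
f 22 37 34
f 1 34 38
f 34 11 42
f 38 42 12
f 34 42 38
f 2 18 29
f 18 6 32
f 29 32 10
f 18 32 29
f 6 41 19
f 41 12 40
f 19 40 5
f 41 40 19
f 12 42 39
f 42 11 35
f 39 35 3
f 42 35 39
f 11 37 36
f 37 8 24
f 36 24 7
f 37 24 36
f 8 23 28
f 23 2 25
f 28 25 9
f 23 25 28
f 4 30 16
f 30 10 31
f 16 31 5
f 30 31 16
f 4 16 14
f 16 5 15
f 14 15 3
f 16 15 14
f 4 14 21
f 14 3 20
f 21 20 7
f 14 20 21
f 4 21 26
f 21 7 27
f 26 27 9
f 21 27 26
f 4 26 30
f 26 9 33
f 30 33 10
f 26 33 30
f 5 31 19
f 31 10 32
f 19 32 6
f 31 32 19
f 3 15 39
f 15 5 40
f 39 40 12
f 15 40 39
f 7 20 36
f 20 3 35
f 36 35 11
f 20 35 36
f 9 27 28
f 27 7 24
f 28 24 8
f 27 24 28
f 10 33 29
f 33 9 25
f 29 25 2
f 33 25 29
f 44 43 46
f 44 46 45
f 46 43 47
f 46 47 45
f 47 43 48
f 47 48 45
f 48 43 49
f 48 49 45
f 49 43 50
f 49 50 45
f 50 43 51
f 50 51 45
f 51 43 52
f 51 52 45
f 52 43 44
f 52 44 45
f 54 56 53
f 57 54 53
f 53 56 55
f 55 57 53
f 54 60 56
f 58 54 57
f 58 60 54
f 56 60 55
f 59 57 55
f 55 60 59
f 59 58 57
f 60 58 59
f 62 64 61
f 65 62 61
f 61 64 63
f 63 65 61
f 62 68 64
f 66 62 65
f 66 68 62
f 64 68 63
f 67 65 63
f 63 68 67
f 67 66 65
f 68 66 67



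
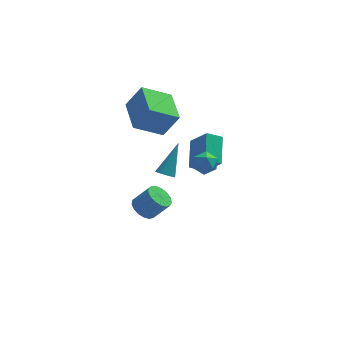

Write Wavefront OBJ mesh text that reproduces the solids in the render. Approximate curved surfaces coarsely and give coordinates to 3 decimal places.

v -0.438 -3.997 2.042
v -0.233 -3.65 1.697
v 0.298 -2.883 3.598
v -0.421 -3.57 1.728
v -0.611 -3.554 1.807
v -0.775 -3.606 1.922
v -0.888 -3.718 2.055
v -0.932 -3.872 2.186
v -0.901 -4.045 2.295
v -0.799 -4.21 2.365
v -0.642 -4.344 2.386
v -0.454 -4.424 2.355
v -0.264 -4.439 2.276
v -0.1 -4.387 2.161
v 0.013 -4.276 2.028
v 0.057 -4.122 1.898
v 0.026 -3.949 1.789
v -0.076 -3.783 1.718
v 1.782 -1.666 1.237
v 1.947 -0.077 2.15
v 0.963 -0.906 0.064
v 1.129 0.682 0.977
v 2.631 -1.482 0.763
v 2.797 0.106 1.676
v 1.813 -0.723 -0.41
v 1.978 0.866 0.503
v -1.453 -0.604 -3.489
v -0.864 -0.276 -3.939
v 0.022 -0.388 -2.86
v -0.567 -0.716 -2.411
v -1.032 0.029 -3.769
v -0.147 -0.083 -2.69
v -1.297 0.189 -3.535
v -0.411 0.078 -2.457
v -1.597 0.168 -3.291
v -0.711 0.056 -2.212
v -1.864 -0.03 -3.092
v -0.979 -0.142 -2.013
v -2.037 -0.36 -2.984
v -1.152 -0.472 -1.906
v -2.076 -0.746 -2.992
v -1.191 -0.858 -1.914
v -1.973 -1.099 -3.114
v -1.087 -1.211 -2.035
v -1.75 -1.339 -3.322
v -0.864 -1.451 -2.243
v -1.459 -1.41 -3.568
v -0.574 -1.522 -2.489
v -1.167 -1.297 -3.796
v -0.281 -1.409 -2.717
v -0.94 -1.025 -3.954
v -0.054 -1.137 -2.875
v -0.831 -0.657 -4.005
v 0.055 -0.769 -2.927
v 1.053 -3.443 2.916
v 1.702 -3.069 3.027
v 1.538 -3.991 1.933
v 2.187 -3.617 2.044
v 1.972 -4.156 2.531
v 1.672 -3.818 3.138
v 1.568 -3.242 1.822
v 1.268 -2.904 2.429
v 2.02 -2.946 2.351
v 2.27 -3.51 2.789
v 0.97 -3.55 2.171
v 1.22 -4.114 2.609
v -1.937 -0.508 3.084
v -1.079 -0.57 4.492
v -2.269 1.585 3.379
v -1.41 1.523 4.787
v -0.35 -0.123 2.133
v 0.509 -0.185 3.541
v -0.681 1.97 2.428
v 0.177 1.908 3.836
f 2 1 4
f 2 4 3
f 4 1 5
f 4 5 3
f 5 1 6
f 5 6 3
f 6 1 7
f 6 7 3
f 7 1 8
f 7 8 3
f 8 1 9
f 8 9 3
f 9 1 10
f 9 10 3
f 10 1 11
f 10 11 3
f 11 1 12
f 11 12 3
f 12 1 13
f 12 13 3
f 13 1 14
f 13 14 3
f 14 1 15
f 14 15 3
f 15 1 16
f 15 16 3
f 16 1 17
f 16 17 3
f 17 1 18
f 17 18 3
f 18 1 2
f 18 2 3
f 20 22 19
f 23 20 19
f 19 22 21
f 21 23 19
f 20 26 22
f 24 20 23
f 24 26 20
f 22 26 21
f 25 23 21
f 21 26 25
f 25 24 23
f 26 24 25
f 28 27 31
f 28 31 29
f 29 31 32
f 29 32 30
f 31 27 33
f 31 33 32
f 32 33 34
f 32 34 30
f 33 27 35
f 33 35 34
f 34 35 36
f 34 36 30
f 35 27 37
f 35 37 36
f 36 37 38
f 36 38 30
f 37 27 39
f 37 39 38
f 38 39 40
f 38 40 30
f 39 27 41
f 39 41 40
f 40 41 42
f 40 42 30
f 41 27 43
f 41 43 42
f 42 43 44
f 42 44 30
f 43 27 45
f 43 45 44
f 44 45 46
f 44 46 30
f 45 27 47
f 45 47 46
f 46 47 48
f 46 48 30
f 47 27 49
f 47 49 48
f 48 49 50
f 48 50 30
f 49 27 51
f 49 51 50
f 50 51 52
f 50 52 30
f 51 27 53
f 51 53 52
f 52 53 54
f 52 54 30
f 53 27 28
f 53 28 54
f 54 28 29
f 54 29 30
f 55 66 60
f 55 60 56
f 55 56 62
f 55 62 65
f 55 65 66
f 56 60 64
f 60 66 59
f 66 65 57
f 65 62 61
f 62 56 63
f 58 64 59
f 58 59 57
f 58 57 61
f 58 61 63
f 58 63 64
f 59 64 60
f 57 59 66
f 61 57 65
f 63 61 62
f 64 63 56
f 68 70 67
f 71 68 67
f 67 70 69
f 69 71 67
f 68 74 70
f 72 68 71
f 72 74 68
f 70 74 69
f 73 71 69
f 69 74 73
f 73 72 71
f 74 72 73



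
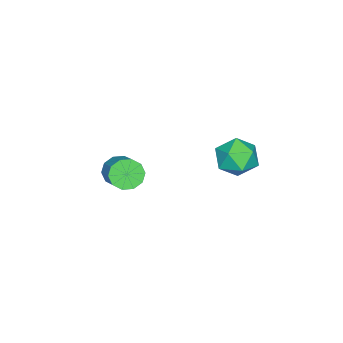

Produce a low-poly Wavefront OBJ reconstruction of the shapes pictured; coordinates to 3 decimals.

v -3.199 4.413 3.542
v -2.174 4.785 3.959
v -2.306 3.115 2.501
v -1.281 3.487 2.918
v -2.03 2.933 3.621
v -2.582 3.735 4.264
v -1.898 4.165 2.196
v -2.45 4.967 2.839
v -1.37 4.632 3.127
v -1.452 3.87 4.007
v -3.028 4.03 2.453
v -3.11 3.268 3.333
v -2.115 -2.185 -0.03
v -1.41 -2.582 -0.425
v -0.36 -1.611 0.476
v -1.065 -1.215 0.87
v -1.554 -2.141 -0.732
v -0.504 -1.17 0.168
v -1.912 -1.717 -0.772
v -0.862 -0.746 0.129
v -2.348 -1.472 -0.528
v -1.298 -0.501 0.373
v -2.695 -1.5 -0.094
v -1.645 -0.529 0.807
v -2.82 -1.789 0.364
v -1.77 -0.818 1.265
v -2.676 -2.23 0.672
v -1.626 -1.259 1.572
v -2.318 -2.654 0.711
v -1.268 -1.683 1.612
v -1.882 -2.899 0.467
v -0.832 -1.928 1.368
v -1.535 -2.871 0.033
v -0.485 -1.9 0.934
f 1 12 6
f 1 6 2
f 1 2 8
f 1 8 11
f 1 11 12
f 2 6 10
f 6 12 5
f 12 11 3
f 11 8 7
f 8 2 9
f 4 10 5
f 4 5 3
f 4 3 7
f 4 7 9
f 4 9 10
f 5 10 6
f 3 5 12
f 7 3 11
f 9 7 8
f 10 9 2
f 14 13 17
f 14 17 15
f 15 17 18
f 15 18 16
f 17 13 19
f 17 19 18
f 18 19 20
f 18 20 16
f 19 13 21
f 19 21 20
f 20 21 22
f 20 22 16
f 21 13 23
f 21 23 22
f 22 23 24
f 22 24 16
f 23 13 25
f 23 25 24
f 24 25 26
f 24 26 16
f 25 13 27
f 25 27 26
f 26 27 28
f 26 28 16
f 27 13 29
f 27 29 28
f 28 29 30
f 28 30 16
f 29 13 31
f 29 31 30
f 30 31 32
f 30 32 16
f 31 13 33
f 31 33 32
f 32 33 34
f 32 34 16
f 33 13 14
f 33 14 34
f 34 14 15
f 34 15 16



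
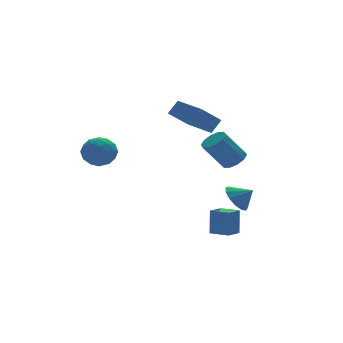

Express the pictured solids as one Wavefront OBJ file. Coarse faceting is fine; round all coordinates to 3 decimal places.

v -3.983 2.79 1.055
v -3.161 2.478 1.592
v -4.699 1.302 1.288
v -3.877 0.99 1.825
v -4.503 1.71 2.214
v -4.061 2.629 2.07
v -3.799 1.151 0.81
v -3.357 2.07 0.666
v -3.047 1.465 1.441
v -3.482 1.811 2.308
v -4.378 1.969 0.572
v -4.813 2.315 1.439
v -3.509 2.764 1.303
v -4.351 1.016 1.577
v -4.719 1.439 1.806
v -4.236 1.256 2.121
v -4.038 2.853 1.584
v -3.555 2.67 1.899
v -4.344 2.219 2.265
v -4.305 1.11 0.981
v -3.822 0.927 1.296
v -3.624 2.524 0.759
v -3.141 2.341 1.074
v -3.516 1.561 0.615
v -2.959 1.986 1.529
v -3.38 1.112 1.667
v -3.334 1.206 1.07
v -3.074 1.746 0.985
v -3.215 2.189 2.039
v -3.635 1.315 2.177
v -4.004 1.738 2.405
v -3.744 2.278 2.32
v -3.148 1.594 1.951
v -4.225 2.465 0.703
v -4.645 1.591 0.841
v -4.116 1.502 0.56
v -3.856 2.042 0.475
v -4.48 2.668 1.213
v -4.901 1.794 1.351
v -4.786 2.034 1.895
v -4.526 2.574 1.81
v -4.712 2.186 0.929
v 2.613 -0.99 -2.01
v 3.34 -0.638 -2.509
v 3.307 -1.49 -1.35
v 3.233 -0.28 -2.125
v 2.929 -0.148 -1.705
v 2.525 -0.283 -1.382
v 2.148 -0.643 -1.258
v 1.919 -1.113 -1.373
v 1.91 -1.544 -1.69
v 2.125 -1.799 -2.108
v 2.494 -1.798 -2.496
v 2.901 -1.54 -2.729
v 3.217 -1.108 -2.734
v 0.309 -2.518 -3.518
v 0.447 -2.255 -2.037
v 1.166 -2.032 -3.684
v 1.304 -1.769 -2.204
v 0.896 -3.511 -3.396
v 1.034 -3.248 -1.916
v 1.753 -3.025 -3.563
v 1.891 -2.762 -2.082
v 3.121 0.281 0.279
v 3.645 0.786 0.585
v 2.503 1.024 2.148
v 1.979 0.519 1.841
v 3.329 1.042 0.315
v 2.187 1.28 1.877
v 2.933 1.007 0.031
v 1.791 1.245 1.594
v 2.609 0.695 -0.158
v 1.467 0.933 1.404
v 2.481 0.224 -0.181
v 1.339 0.463 1.382
v 2.597 -0.224 -0.028
v 1.455 0.014 1.535
v 2.913 -0.48 0.243
v 1.771 -0.242 1.805
v 3.309 -0.445 0.526
v 2.167 -0.207 2.089
v 3.633 -0.133 0.716
v 2.491 0.105 2.278
v 3.761 0.337 0.738
v 2.619 0.576 2.301
v 1.119 -1.004 2.96
v -0.152 -1.282 4.006
v 0.721 0.976 3.003
v -0.551 0.698 4.049
v 1.731 -0.898 3.731
v 0.459 -1.176 4.777
v 1.332 1.082 3.774
v 0.061 0.804 4.82
f 1 38 17
f 38 12 41
f 17 41 6
f 38 41 17
f 1 17 13
f 17 6 18
f 13 18 2
f 17 18 13
f 1 13 22
f 13 2 23
f 22 23 8
f 13 23 22
f 1 22 34
f 22 8 37
f 34 37 11
f 22 37 34
f 1 34 38
f 34 11 42
f 38 42 12
f 34 42 38
f 2 18 29
f 18 6 32
f 29 32 10
f 18 32 29
f 6 41 19
f 41 12 40
f 19 40 5
f 41 40 19
f 12 42 39
f 42 11 35
f 39 35 3
f 42 35 39
f 11 37 36
f 37 8 24
f 36 24 7
f 37 24 36
f 8 23 28
f 23 2 25
f 28 25 9
f 23 25 28
f 4 30 16
f 30 10 31
f 16 31 5
f 30 31 16
f 4 16 14
f 16 5 15
f 14 15 3
f 16 15 14
f 4 14 21
f 14 3 20
f 21 20 7
f 14 20 21
f 4 21 26
f 21 7 27
f 26 27 9
f 21 27 26
f 4 26 30
f 26 9 33
f 30 33 10
f 26 33 30
f 5 31 19
f 31 10 32
f 19 32 6
f 31 32 19
f 3 15 39
f 15 5 40
f 39 40 12
f 15 40 39
f 7 20 36
f 20 3 35
f 36 35 11
f 20 35 36
f 9 27 28
f 27 7 24
f 28 24 8
f 27 24 28
f 10 33 29
f 33 9 25
f 29 25 2
f 33 25 29
f 44 43 46
f 44 46 45
f 46 43 47
f 46 47 45
f 47 43 48
f 47 48 45
f 48 43 49
f 48 49 45
f 49 43 50
f 49 50 45
f 50 43 51
f 50 51 45
f 51 43 52
f 51 52 45
f 52 43 53
f 52 53 45
f 53 43 54
f 53 54 45
f 54 43 55
f 54 55 45
f 55 43 44
f 55 44 45
f 57 59 56
f 60 57 56
f 56 59 58
f 58 60 56
f 57 63 59
f 61 57 60
f 61 63 57
f 59 63 58
f 62 60 58
f 58 63 62
f 62 61 60
f 63 61 62
f 65 64 68
f 65 68 66
f 66 68 69
f 66 69 67
f 68 64 70
f 68 70 69
f 69 70 71
f 69 71 67
f 70 64 72
f 70 72 71
f 71 72 73
f 71 73 67
f 72 64 74
f 72 74 73
f 73 74 75
f 73 75 67
f 74 64 76
f 74 76 75
f 75 76 77
f 75 77 67
f 76 64 78
f 76 78 77
f 77 78 79
f 77 79 67
f 78 64 80
f 78 80 79
f 79 80 81
f 79 81 67
f 80 64 82
f 80 82 81
f 81 82 83
f 81 83 67
f 82 64 84
f 82 84 83
f 83 84 85
f 83 85 67
f 84 64 65
f 84 65 85
f 85 65 66
f 85 66 67
f 87 89 86
f 90 87 86
f 86 89 88
f 88 90 86
f 87 93 89
f 91 87 90
f 91 93 87
f 89 93 88
f 92 90 88
f 88 93 92
f 92 91 90
f 93 91 92



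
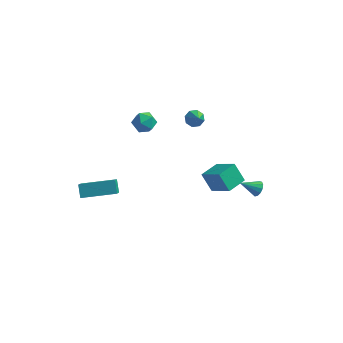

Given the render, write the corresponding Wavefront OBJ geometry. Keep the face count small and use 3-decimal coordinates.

v 2.794 -1.981 1.99
v 2.13 -1.674 2.979
v 3.363 -0.891 2.033
v 2.699 -0.583 3.021
v 3.941 -2.617 2.959
v 3.277 -2.309 3.947
v 4.51 -1.526 3.001
v 3.846 -1.219 3.99
v 0.167 4.006 2.116
v 0.572 4.406 2.273
v 0.653 3.154 3.044
v 0.189 4.446 2.509
v -0.206 4.228 2.516
v -0.383 3.88 2.288
v -0.237 3.606 1.96
v 0.145 3.567 1.724
v 0.541 3.785 1.717
v 0.717 4.133 1.944
v 4.484 1.926 -1.35
v 4.81 1.691 -1.005
v 3.516 1.554 -0.69
v 4.77 1.97 -0.906
v 4.64 2.235 -0.948
v 4.46 2.402 -1.118
v 4.287 2.418 -1.361
v 4.178 2.278 -1.601
v 4.165 2.027 -1.761
v 4.254 1.743 -1.791
v 4.416 1.518 -1.681
v 4.6 1.422 -1.466
v 4.747 1.487 -1.214
v -2.834 2.487 3.015
v -2.23 2.629 2.529
v -2.25 1.431 3.431
v -1.646 1.573 2.945
v -1.771 2.043 3.565
v -2.132 2.696 3.308
v -2.348 1.364 2.652
v -2.709 2.017 2.395
v -1.929 1.935 2.304
v -1.573 2.355 2.869
v -2.907 1.705 3.091
v -2.551 2.125 3.656
v -4.138 -3.794 1.131
v -4.419 -3.258 1.742
v -4.292 -2.966 0.334
v -4.572 -2.429 0.945
v -2.248 -3.151 1.435
v -2.528 -2.614 2.046
v -2.401 -2.322 0.638
v -2.682 -1.786 1.249
f 2 4 1
f 5 2 1
f 1 4 3
f 3 5 1
f 2 8 4
f 6 2 5
f 6 8 2
f 4 8 3
f 7 5 3
f 3 8 7
f 7 6 5
f 8 6 7
f 10 9 12
f 10 12 11
f 12 9 13
f 12 13 11
f 13 9 14
f 13 14 11
f 14 9 15
f 14 15 11
f 15 9 16
f 15 16 11
f 16 9 17
f 16 17 11
f 17 9 18
f 17 18 11
f 18 9 10
f 18 10 11
f 20 19 22
f 20 22 21
f 22 19 23
f 22 23 21
f 23 19 24
f 23 24 21
f 24 19 25
f 24 25 21
f 25 19 26
f 25 26 21
f 26 19 27
f 26 27 21
f 27 19 28
f 27 28 21
f 28 19 29
f 28 29 21
f 29 19 30
f 29 30 21
f 30 19 31
f 30 31 21
f 31 19 20
f 31 20 21
f 32 43 37
f 32 37 33
f 32 33 39
f 32 39 42
f 32 42 43
f 33 37 41
f 37 43 36
f 43 42 34
f 42 39 38
f 39 33 40
f 35 41 36
f 35 36 34
f 35 34 38
f 35 38 40
f 35 40 41
f 36 41 37
f 34 36 43
f 38 34 42
f 40 38 39
f 41 40 33
f 45 47 44
f 48 45 44
f 44 47 46
f 46 48 44
f 45 51 47
f 49 45 48
f 49 51 45
f 47 51 46
f 50 48 46
f 46 51 50
f 50 49 48
f 51 49 50



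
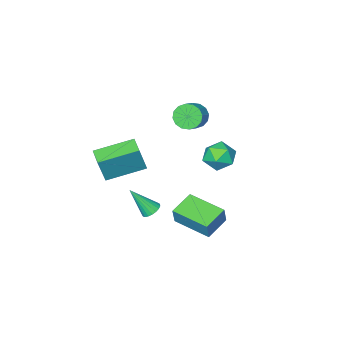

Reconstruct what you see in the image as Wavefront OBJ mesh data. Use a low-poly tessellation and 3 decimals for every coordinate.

v -1.279 1.896 -1.399
v -0.879 1.233 -0.854
v -2.561 1.807 -0.566
v -2.161 1.144 -0.021
v -1.85 2.037 0.015
v -1.058 2.092 -0.5
v -2.382 0.948 -0.92
v -1.59 1.003 -1.435
v -1.561 0.647 -0.558
v -1.232 1.32 0.019
v -2.208 1.72 -1.439
v -1.879 2.393 -0.862
v 1.207 -0.988 -0.944
v 1.721 -0.905 0.685
v 1.574 -0.062 -1.107
v 2.088 0.021 0.522
v 3.112 -1.841 -1.502
v 3.626 -1.758 0.127
v 3.479 -0.915 -1.665
v 3.993 -0.832 -0.036
v -0.089 1.446 -3.704
v 0.177 1.618 -2.692
v -0.663 3.457 -3.895
v -0.397 3.629 -2.883
v 1.257 1.791 -4.117
v 1.523 1.963 -3.105
v 0.683 3.802 -4.308
v 0.949 3.974 -3.296
v 2.139 1.037 -3.323
v 2.374 0.65 -3.653
v 2.901 0.303 -1.917
v 2.535 0.818 -3.652
v 2.628 1.024 -3.595
v 2.637 1.232 -3.491
v 2.559 1.406 -3.358
v 2.408 1.517 -3.219
v 2.211 1.545 -3.097
v 2.002 1.484 -3.015
v 1.816 1.347 -2.986
v 1.686 1.156 -3.016
v 1.635 0.945 -3.098
v 1.67 0.749 -3.22
v 1.787 0.603 -3.359
v 1.964 0.533 -3.492
v 2.172 0.549 -3.596
v -3.868 -3.323 -1.388
v -3.356 -3.921 -1.617
v -2.54 -3.435 -1.061
v -3.052 -2.837 -0.832
v -3.324 -3.627 -1.921
v -2.508 -3.141 -1.365
v -3.438 -3.251 -2.082
v -2.622 -2.765 -1.527
v -3.667 -2.894 -2.057
v -2.851 -2.409 -1.502
v -3.95 -2.653 -1.853
v -3.134 -2.167 -1.298
v -4.211 -2.59 -1.524
v -3.395 -2.105 -0.969
v -4.38 -2.725 -1.159
v -3.564 -2.239 -0.603
v -4.412 -3.019 -0.855
v -3.596 -2.533 -0.299
v -4.298 -3.395 -0.693
v -3.482 -2.909 -0.138
v -4.069 -3.751 -0.718
v -3.253 -3.266 -0.163
v -3.786 -3.993 -0.922
v -2.97 -3.507 -0.367
v -3.525 -4.055 -1.251
v -2.709 -3.57 -0.696
f 1 12 6
f 1 6 2
f 1 2 8
f 1 8 11
f 1 11 12
f 2 6 10
f 6 12 5
f 12 11 3
f 11 8 7
f 8 2 9
f 4 10 5
f 4 5 3
f 4 3 7
f 4 7 9
f 4 9 10
f 5 10 6
f 3 5 12
f 7 3 11
f 9 7 8
f 10 9 2
f 14 16 13
f 17 14 13
f 13 16 15
f 15 17 13
f 14 20 16
f 18 14 17
f 18 20 14
f 16 20 15
f 19 17 15
f 15 20 19
f 19 18 17
f 20 18 19
f 22 24 21
f 25 22 21
f 21 24 23
f 23 25 21
f 22 28 24
f 26 22 25
f 26 28 22
f 24 28 23
f 27 25 23
f 23 28 27
f 27 26 25
f 28 26 27
f 30 29 32
f 30 32 31
f 32 29 33
f 32 33 31
f 33 29 34
f 33 34 31
f 34 29 35
f 34 35 31
f 35 29 36
f 35 36 31
f 36 29 37
f 36 37 31
f 37 29 38
f 37 38 31
f 38 29 39
f 38 39 31
f 39 29 40
f 39 40 31
f 40 29 41
f 40 41 31
f 41 29 42
f 41 42 31
f 42 29 43
f 42 43 31
f 43 29 44
f 43 44 31
f 44 29 45
f 44 45 31
f 45 29 30
f 45 30 31
f 47 46 50
f 47 50 48
f 48 50 51
f 48 51 49
f 50 46 52
f 50 52 51
f 51 52 53
f 51 53 49
f 52 46 54
f 52 54 53
f 53 54 55
f 53 55 49
f 54 46 56
f 54 56 55
f 55 56 57
f 55 57 49
f 56 46 58
f 56 58 57
f 57 58 59
f 57 59 49
f 58 46 60
f 58 60 59
f 59 60 61
f 59 61 49
f 60 46 62
f 60 62 61
f 61 62 63
f 61 63 49
f 62 46 64
f 62 64 63
f 63 64 65
f 63 65 49
f 64 46 66
f 64 66 65
f 65 66 67
f 65 67 49
f 66 46 68
f 66 68 67
f 67 68 69
f 67 69 49
f 68 46 70
f 68 70 69
f 69 70 71
f 69 71 49
f 70 46 47
f 70 47 71
f 71 47 48
f 71 48 49



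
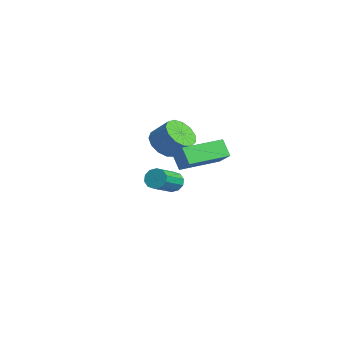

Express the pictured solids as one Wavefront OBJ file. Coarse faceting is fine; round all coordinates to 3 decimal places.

v 2.639 -1.069 -0.655
v 2.075 -1.204 0.098
v 2.273 0.875 -0.583
v 1.709 0.741 0.17
v 3.571 -0.921 0.07
v 3.007 -1.055 0.823
v 3.205 1.024 0.142
v 2.641 0.889 0.895
v -3.363 0.579 -4.314
v -3.049 1.018 -4.052
v -2.143 -0.099 -3.265
v -2.457 -0.539 -3.526
v -3.338 0.938 -3.834
v -2.431 -0.179 -3.046
v -3.636 0.72 -3.799
v -2.73 -0.397 -3.011
v -3.83 0.449 -3.96
v -2.924 -0.668 -3.173
v -3.846 0.227 -4.257
v -2.94 -0.89 -3.469
v -3.677 0.139 -4.575
v -2.771 -0.978 -3.788
v -3.389 0.219 -4.794
v -2.482 -0.898 -4.006
v -3.09 0.437 -4.829
v -2.184 -0.68 -4.041
v -2.896 0.708 -4.667
v -1.99 -0.409 -3.88
v -2.88 0.93 -4.371
v -1.974 -0.187 -3.583
v 0.026 -0.916 -0.217
v 0.466 -1.631 -0.031
v 1.075 -1.038 0.803
v 0.634 -0.324 0.617
v 0.717 -1.402 -0.377
v 1.326 -0.809 0.457
v 0.748 -1.019 -0.672
v 1.357 -0.426 0.162
v 0.55 -0.603 -0.822
v 1.159 -0.011 0.011
v 0.185 -0.287 -0.781
v 0.794 0.306 0.053
v -0.23 -0.17 -0.56
v 0.378 0.422 0.273
v -0.564 -0.291 -0.23
v 0.044 0.302 0.603
v -0.711 -0.61 0.104
v -0.102 -0.017 0.937
v -0.624 -1.026 0.336
v -0.015 -0.433 1.169
v -0.331 -1.407 0.393
v 0.278 -0.815 1.226
v 0.076 -1.633 0.256
v 0.685 -1.04 1.089
f 2 4 1
f 5 2 1
f 1 4 3
f 3 5 1
f 2 8 4
f 6 2 5
f 6 8 2
f 4 8 3
f 7 5 3
f 3 8 7
f 7 6 5
f 8 6 7
f 10 9 13
f 10 13 11
f 11 13 14
f 11 14 12
f 13 9 15
f 13 15 14
f 14 15 16
f 14 16 12
f 15 9 17
f 15 17 16
f 16 17 18
f 16 18 12
f 17 9 19
f 17 19 18
f 18 19 20
f 18 20 12
f 19 9 21
f 19 21 20
f 20 21 22
f 20 22 12
f 21 9 23
f 21 23 22
f 22 23 24
f 22 24 12
f 23 9 25
f 23 25 24
f 24 25 26
f 24 26 12
f 25 9 27
f 25 27 26
f 26 27 28
f 26 28 12
f 27 9 29
f 27 29 28
f 28 29 30
f 28 30 12
f 29 9 10
f 29 10 30
f 30 10 11
f 30 11 12
f 32 31 35
f 32 35 33
f 33 35 36
f 33 36 34
f 35 31 37
f 35 37 36
f 36 37 38
f 36 38 34
f 37 31 39
f 37 39 38
f 38 39 40
f 38 40 34
f 39 31 41
f 39 41 40
f 40 41 42
f 40 42 34
f 41 31 43
f 41 43 42
f 42 43 44
f 42 44 34
f 43 31 45
f 43 45 44
f 44 45 46
f 44 46 34
f 45 31 47
f 45 47 46
f 46 47 48
f 46 48 34
f 47 31 49
f 47 49 48
f 48 49 50
f 48 50 34
f 49 31 51
f 49 51 50
f 50 51 52
f 50 52 34
f 51 31 53
f 51 53 52
f 52 53 54
f 52 54 34
f 53 31 32
f 53 32 54
f 54 32 33
f 54 33 34



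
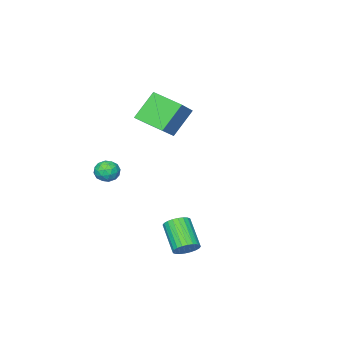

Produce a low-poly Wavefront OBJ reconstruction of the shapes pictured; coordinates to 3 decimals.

v 0.312 -3.45 -1.824
v 0.969 -3.559 -1.916
v 0.211 -4.441 -1.384
v 0.868 -4.55 -1.476
v 0.662 -4.098 -1.022
v 0.725 -3.486 -1.294
v 0.455 -4.514 -2.006
v 0.518 -3.902 -2.278
v 1.058 -4.216 -2.029
v 1.186 -3.959 -1.421
v -0.006 -4.041 -1.879
v 0.122 -3.784 -1.271
v 0.649 -3.418 -1.908
v 0.531 -4.582 -1.392
v 0.409 -4.317 -1.124
v 0.796 -4.381 -1.179
v 0.506 -3.375 -1.543
v 0.892 -3.438 -1.597
v 0.712 -3.756 -1.071
v 0.288 -4.562 -1.703
v 0.674 -4.625 -1.757
v 0.384 -3.619 -2.121
v 0.771 -3.683 -2.176
v 0.468 -4.244 -2.229
v 1.088 -3.868 -2.029
v 1.029 -4.45 -1.771
v 0.786 -4.429 -2.082
v 0.823 -4.069 -2.242
v 1.163 -3.716 -1.672
v 1.104 -4.299 -1.413
v 0.983 -4.034 -1.146
v 1.02 -3.674 -1.306
v 1.216 -4.103 -1.738
v 0.076 -3.701 -1.887
v 0.017 -4.284 -1.628
v 0.16 -4.326 -1.994
v 0.197 -3.966 -2.154
v 0.151 -3.55 -1.529
v 0.092 -4.132 -1.271
v 0.357 -3.931 -1.058
v 0.394 -3.571 -1.218
v -0.036 -3.897 -1.562
v 1.651 2.416 -3.926
v 2.227 2.431 -3.625
v 1.705 1.258 -2.572
v 1.129 1.244 -2.874
v 2.098 2.606 -3.494
v 1.576 1.433 -2.441
v 1.901 2.752 -3.429
v 1.379 1.579 -2.376
v 1.666 2.847 -3.44
v 1.144 1.674 -2.387
v 1.429 2.876 -3.524
v 0.907 1.704 -2.471
v 1.225 2.836 -3.67
v 0.704 1.663 -2.617
v 1.087 2.731 -3.855
v 0.565 1.559 -2.802
v 1.034 2.579 -4.051
v 0.512 1.406 -2.998
v 1.075 2.402 -4.228
v 0.553 1.229 -3.175
v 1.204 2.227 -4.359
v 0.682 1.054 -3.306
v 1.401 2.081 -4.424
v 0.879 0.908 -3.371
v 1.636 1.986 -4.413
v 1.114 0.813 -3.36
v 1.873 1.956 -4.329
v 1.351 0.784 -3.276
v 2.076 1.997 -4.183
v 1.555 0.824 -3.13
v 2.215 2.101 -3.998
v 1.693 0.929 -2.945
v 2.268 2.254 -3.802
v 1.746 1.081 -2.749
v -3.806 -4.691 1.606
v -2.261 -3.842 2.727
v -4.243 -3.218 1.093
v -2.698 -2.369 2.214
v -2.702 -4.851 0.206
v -1.157 -4.002 1.327
v -3.139 -3.378 -0.307
v -1.594 -2.529 0.814
f 1 38 17
f 38 12 41
f 17 41 6
f 38 41 17
f 1 17 13
f 17 6 18
f 13 18 2
f 17 18 13
f 1 13 22
f 13 2 23
f 22 23 8
f 13 23 22
f 1 22 34
f 22 8 37
f 34 37 11
f 22 37 34
f 1 34 38
f 34 11 42
f 38 42 12
f 34 42 38
f 2 18 29
f 18 6 32
f 29 32 10
f 18 32 29
f 6 41 19
f 41 12 40
f 19 40 5
f 41 40 19
f 12 42 39
f 42 11 35
f 39 35 3
f 42 35 39
f 11 37 36
f 37 8 24
f 36 24 7
f 37 24 36
f 8 23 28
f 23 2 25
f 28 25 9
f 23 25 28
f 4 30 16
f 30 10 31
f 16 31 5
f 30 31 16
f 4 16 14
f 16 5 15
f 14 15 3
f 16 15 14
f 4 14 21
f 14 3 20
f 21 20 7
f 14 20 21
f 4 21 26
f 21 7 27
f 26 27 9
f 21 27 26
f 4 26 30
f 26 9 33
f 30 33 10
f 26 33 30
f 5 31 19
f 31 10 32
f 19 32 6
f 31 32 19
f 3 15 39
f 15 5 40
f 39 40 12
f 15 40 39
f 7 20 36
f 20 3 35
f 36 35 11
f 20 35 36
f 9 27 28
f 27 7 24
f 28 24 8
f 27 24 28
f 10 33 29
f 33 9 25
f 29 25 2
f 33 25 29
f 44 43 47
f 44 47 45
f 45 47 48
f 45 48 46
f 47 43 49
f 47 49 48
f 48 49 50
f 48 50 46
f 49 43 51
f 49 51 50
f 50 51 52
f 50 52 46
f 51 43 53
f 51 53 52
f 52 53 54
f 52 54 46
f 53 43 55
f 53 55 54
f 54 55 56
f 54 56 46
f 55 43 57
f 55 57 56
f 56 57 58
f 56 58 46
f 57 43 59
f 57 59 58
f 58 59 60
f 58 60 46
f 59 43 61
f 59 61 60
f 60 61 62
f 60 62 46
f 61 43 63
f 61 63 62
f 62 63 64
f 62 64 46
f 63 43 65
f 63 65 64
f 64 65 66
f 64 66 46
f 65 43 67
f 65 67 66
f 66 67 68
f 66 68 46
f 67 43 69
f 67 69 68
f 68 69 70
f 68 70 46
f 69 43 71
f 69 71 70
f 70 71 72
f 70 72 46
f 71 43 73
f 71 73 72
f 72 73 74
f 72 74 46
f 73 43 75
f 73 75 74
f 74 75 76
f 74 76 46
f 75 43 44
f 75 44 76
f 76 44 45
f 76 45 46
f 78 80 77
f 81 78 77
f 77 80 79
f 79 81 77
f 78 84 80
f 82 78 81
f 82 84 78
f 80 84 79
f 83 81 79
f 79 84 83
f 83 82 81
f 84 82 83



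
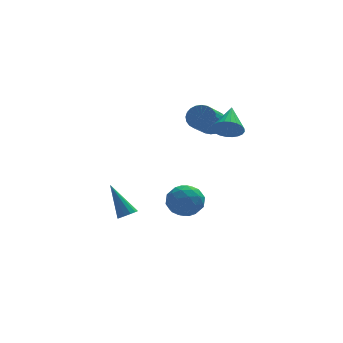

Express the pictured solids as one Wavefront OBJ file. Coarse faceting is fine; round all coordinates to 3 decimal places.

v -1.471 2.078 -4.523
v -1.123 2.474 -4.639
v -2.129 3.122 -2.937
v -1.379 2.539 -4.789
v -1.665 2.458 -4.854
v -1.889 2.256 -4.814
v -1.98 1.997 -4.682
v -1.91 1.764 -4.499
v -1.699 1.631 -4.324
v -1.417 1.64 -4.212
v -1.151 1.787 -4.199
v -0.987 2.027 -4.289
v -0.976 2.283 -4.453
v 2.794 2.752 1.03
v 3.451 2.594 1.331
v 2.563 1.07 2.471
v 1.906 1.228 2.17
v 3.351 2.791 1.517
v 2.462 1.267 2.656
v 3.165 2.982 1.628
v 2.277 1.458 2.767
v 2.923 3.139 1.648
v 2.035 1.614 2.787
v 2.661 3.236 1.574
v 1.773 1.712 2.713
v 2.42 3.26 1.418
v 1.532 1.735 2.557
v 2.236 3.206 1.202
v 1.347 1.682 2.341
v 2.136 3.083 0.96
v 1.248 1.559 2.1
v 2.137 2.91 0.729
v 1.249 1.386 1.869
v 2.238 2.713 0.544
v 1.349 1.189 1.683
v 2.423 2.522 0.433
v 1.535 0.998 1.572
v 2.665 2.366 0.413
v 1.777 0.841 1.552
v 2.927 2.268 0.487
v 2.039 0.744 1.626
v 3.168 2.245 0.643
v 2.28 0.72 1.782
v 3.353 2.298 0.859
v 2.464 0.774 1.998
v 3.452 2.421 1.1
v 2.564 0.897 2.24
v 0.134 0.369 -2.602
v 0.806 0.383 -1.877
v 0.894 -0.863 -3.283
v 1.566 -0.849 -2.558
v 0.638 -1.13 -2.366
v 0.169 -0.369 -1.946
v 1.531 -0.111 -3.214
v 1.062 0.65 -2.794
v 1.67 0.086 -2.256
v 1.118 -0.544 -1.732
v 0.582 0.064 -3.428
v 0.03 -0.566 -2.904
v 0.403 0.484 -2.18
v 1.297 -0.964 -2.98
v 0.751 -1.13 -2.867
v 1.146 -1.121 -2.441
v 0.029 0.042 -2.22
v 0.424 0.05 -1.794
v 0.325 -0.839 -2.081
v 1.276 -0.53 -3.366
v 1.671 -0.522 -2.94
v 0.554 0.641 -2.719
v 0.949 0.65 -2.293
v 1.375 0.359 -3.079
v 1.306 0.318 -1.977
v 1.753 -0.406 -2.376
v 1.732 0.028 -2.762
v 1.456 0.475 -2.515
v 0.981 -0.052 -1.668
v 1.428 -0.776 -2.068
v 0.883 -0.942 -1.956
v 0.607 -0.494 -1.708
v 1.489 -0.227 -1.891
v 0.272 0.296 -3.092
v 0.719 -0.428 -3.492
v 1.093 0.014 -3.452
v 0.817 0.462 -3.204
v -0.053 -0.074 -2.784
v 0.394 -0.798 -3.183
v 0.244 -0.955 -2.645
v -0.032 -0.508 -2.398
v 0.211 -0.253 -3.269
v 2.705 -0.932 2.283
v 2.976 -0.645 1.621
v 3.195 0.392 3.057
v 2.695 -0.54 1.62
v 2.415 -0.495 1.719
v 2.179 -0.516 1.904
v 2.024 -0.601 2.147
v 1.972 -0.736 2.411
v 2.032 -0.901 2.655
v 2.194 -1.07 2.842
v 2.435 -1.219 2.944
v 2.716 -1.324 2.946
v 2.996 -1.369 2.846
v 3.232 -1.348 2.661
v 3.387 -1.263 2.418
v 3.439 -1.128 2.155
v 3.379 -0.963 1.911
v 3.217 -0.794 1.724
f 2 1 4
f 2 4 3
f 4 1 5
f 4 5 3
f 5 1 6
f 5 6 3
f 6 1 7
f 6 7 3
f 7 1 8
f 7 8 3
f 8 1 9
f 8 9 3
f 9 1 10
f 9 10 3
f 10 1 11
f 10 11 3
f 11 1 12
f 11 12 3
f 12 1 13
f 12 13 3
f 13 1 2
f 13 2 3
f 15 14 18
f 15 18 16
f 16 18 19
f 16 19 17
f 18 14 20
f 18 20 19
f 19 20 21
f 19 21 17
f 20 14 22
f 20 22 21
f 21 22 23
f 21 23 17
f 22 14 24
f 22 24 23
f 23 24 25
f 23 25 17
f 24 14 26
f 24 26 25
f 25 26 27
f 25 27 17
f 26 14 28
f 26 28 27
f 27 28 29
f 27 29 17
f 28 14 30
f 28 30 29
f 29 30 31
f 29 31 17
f 30 14 32
f 30 32 31
f 31 32 33
f 31 33 17
f 32 14 34
f 32 34 33
f 33 34 35
f 33 35 17
f 34 14 36
f 34 36 35
f 35 36 37
f 35 37 17
f 36 14 38
f 36 38 37
f 37 38 39
f 37 39 17
f 38 14 40
f 38 40 39
f 39 40 41
f 39 41 17
f 40 14 42
f 40 42 41
f 41 42 43
f 41 43 17
f 42 14 44
f 42 44 43
f 43 44 45
f 43 45 17
f 44 14 46
f 44 46 45
f 45 46 47
f 45 47 17
f 46 14 15
f 46 15 47
f 47 15 16
f 47 16 17
f 48 85 64
f 85 59 88
f 64 88 53
f 85 88 64
f 48 64 60
f 64 53 65
f 60 65 49
f 64 65 60
f 48 60 69
f 60 49 70
f 69 70 55
f 60 70 69
f 48 69 81
f 69 55 84
f 81 84 58
f 69 84 81
f 48 81 85
f 81 58 89
f 85 89 59
f 81 89 85
f 49 65 76
f 65 53 79
f 76 79 57
f 65 79 76
f 53 88 66
f 88 59 87
f 66 87 52
f 88 87 66
f 59 89 86
f 89 58 82
f 86 82 50
f 89 82 86
f 58 84 83
f 84 55 71
f 83 71 54
f 84 71 83
f 55 70 75
f 70 49 72
f 75 72 56
f 70 72 75
f 51 77 63
f 77 57 78
f 63 78 52
f 77 78 63
f 51 63 61
f 63 52 62
f 61 62 50
f 63 62 61
f 51 61 68
f 61 50 67
f 68 67 54
f 61 67 68
f 51 68 73
f 68 54 74
f 73 74 56
f 68 74 73
f 51 73 77
f 73 56 80
f 77 80 57
f 73 80 77
f 52 78 66
f 78 57 79
f 66 79 53
f 78 79 66
f 50 62 86
f 62 52 87
f 86 87 59
f 62 87 86
f 54 67 83
f 67 50 82
f 83 82 58
f 67 82 83
f 56 74 75
f 74 54 71
f 75 71 55
f 74 71 75
f 57 80 76
f 80 56 72
f 76 72 49
f 80 72 76
f 91 90 93
f 91 93 92
f 93 90 94
f 93 94 92
f 94 90 95
f 94 95 92
f 95 90 96
f 95 96 92
f 96 90 97
f 96 97 92
f 97 90 98
f 97 98 92
f 98 90 99
f 98 99 92
f 99 90 100
f 99 100 92
f 100 90 101
f 100 101 92
f 101 90 102
f 101 102 92
f 102 90 103
f 102 103 92
f 103 90 104
f 103 104 92
f 104 90 105
f 104 105 92
f 105 90 106
f 105 106 92
f 106 90 107
f 106 107 92
f 107 90 91
f 107 91 92

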